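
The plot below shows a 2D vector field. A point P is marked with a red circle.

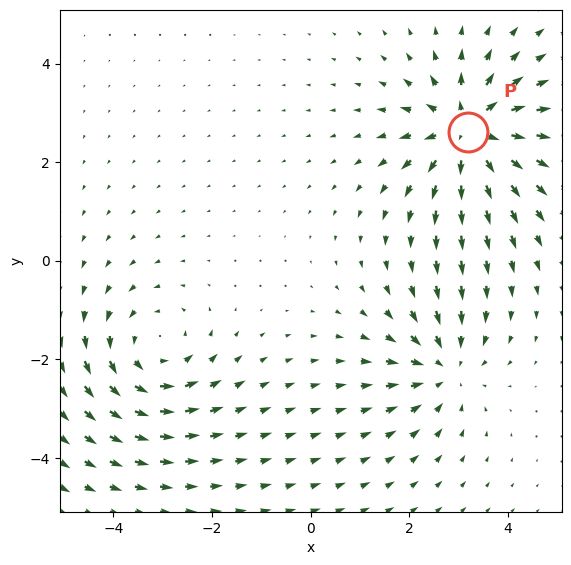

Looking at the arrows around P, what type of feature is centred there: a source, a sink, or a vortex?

At P (3.2, 2.6) the arrows spread outward. Divergence about +5, curl ≈0 — positive divergence with near-zero curl is a source.

source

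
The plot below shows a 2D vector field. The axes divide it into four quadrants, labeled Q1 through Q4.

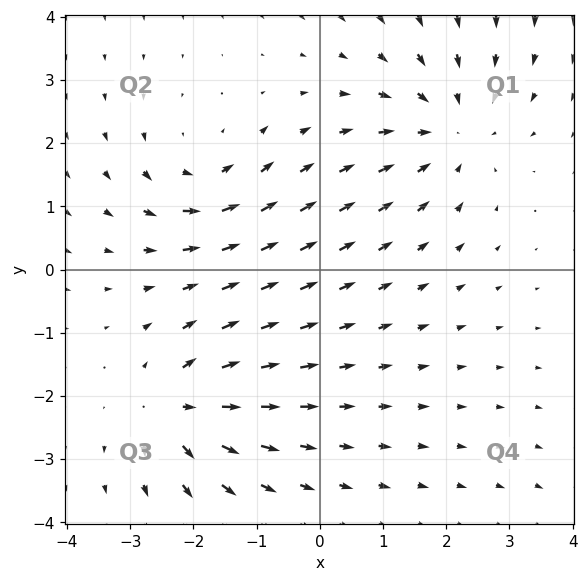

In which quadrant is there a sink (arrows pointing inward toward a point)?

The sink sits at approximately (2.1, 2.2), which lies in quadrant Q1. The divergence there is about -3, negative as expected for a sink.

Q1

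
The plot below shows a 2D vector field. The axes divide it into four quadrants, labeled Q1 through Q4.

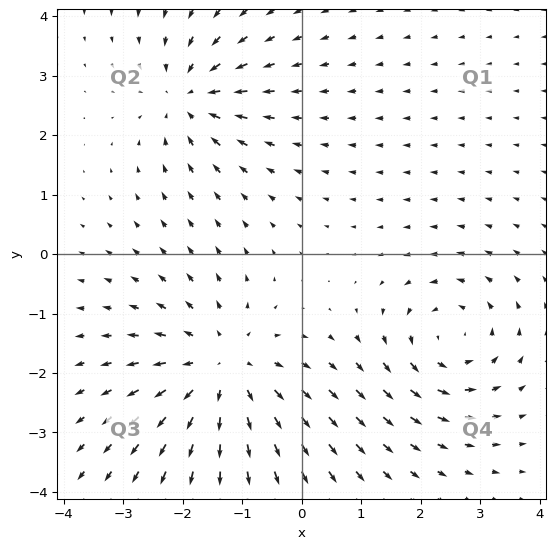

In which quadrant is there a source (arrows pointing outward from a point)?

The source sits at approximately (-1.3, -1.9), which lies in quadrant Q3. The divergence there is about +4, positive as expected for a source.

Q3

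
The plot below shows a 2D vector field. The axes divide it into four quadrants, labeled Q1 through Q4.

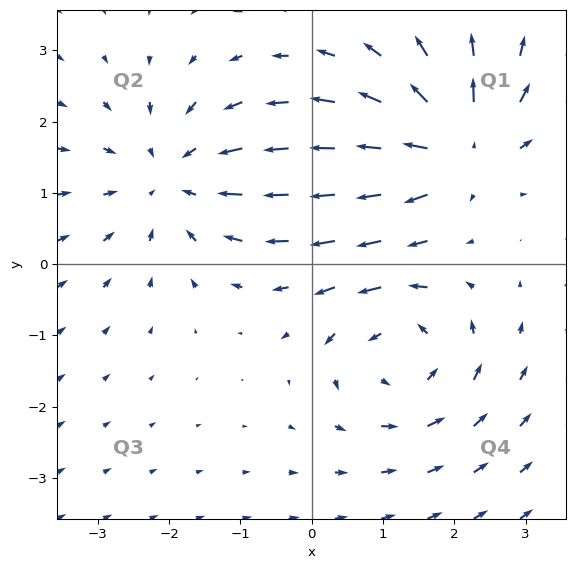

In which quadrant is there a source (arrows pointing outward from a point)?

Q1

The source sits at approximately (2.0, 1.7), which lies in quadrant Q1. The divergence there is about +6, positive as expected for a source.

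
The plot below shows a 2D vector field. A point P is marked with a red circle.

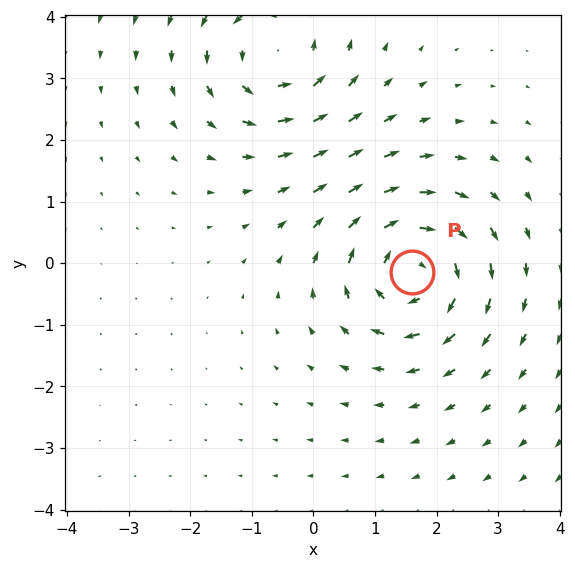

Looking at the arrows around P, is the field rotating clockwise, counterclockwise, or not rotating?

Near P at (1.6, -0.1) the arrows circulate clockwise. The curl (z-component) there is about -6; negative curl means clockwise rotation.

clockwise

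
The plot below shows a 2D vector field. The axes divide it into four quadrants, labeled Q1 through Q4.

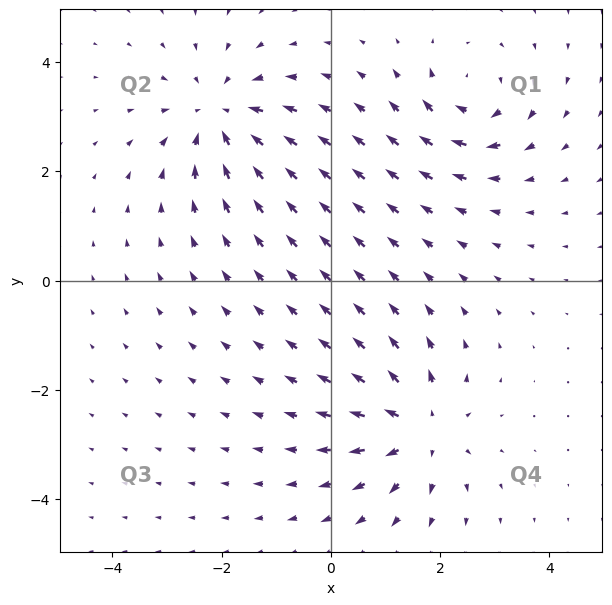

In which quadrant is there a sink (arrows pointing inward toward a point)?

Q2

The sink sits at approximately (-2.0, 3.0), which lies in quadrant Q2. The divergence there is about -4, negative as expected for a sink.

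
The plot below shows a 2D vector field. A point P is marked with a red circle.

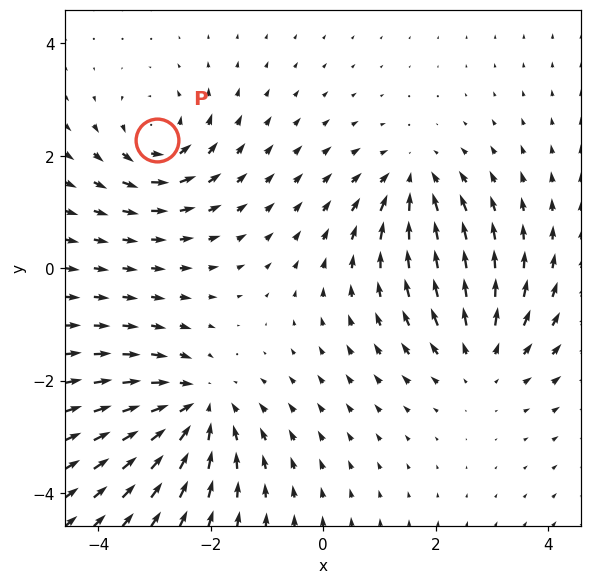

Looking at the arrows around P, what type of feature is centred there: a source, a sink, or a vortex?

vortex

At P (-3.0, 2.3) the arrows circulate counterclockwise. Divergence ≈0, curl about +4 — near-zero divergence with nonzero curl is a vortex.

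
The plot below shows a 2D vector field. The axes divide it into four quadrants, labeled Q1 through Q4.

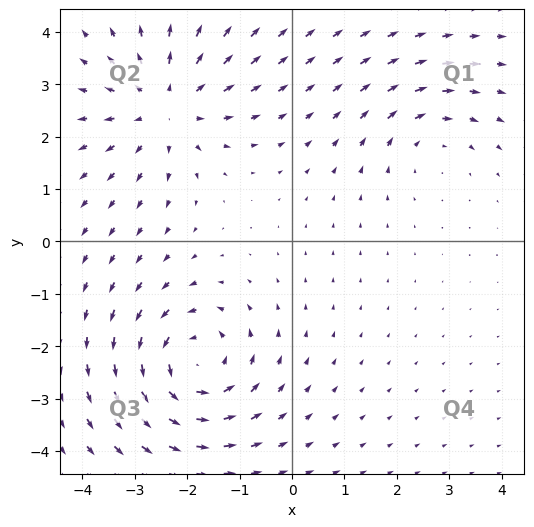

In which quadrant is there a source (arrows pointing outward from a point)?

Q2

The source sits at approximately (-2.4, 2.6), which lies in quadrant Q2. The divergence there is about +4, positive as expected for a source.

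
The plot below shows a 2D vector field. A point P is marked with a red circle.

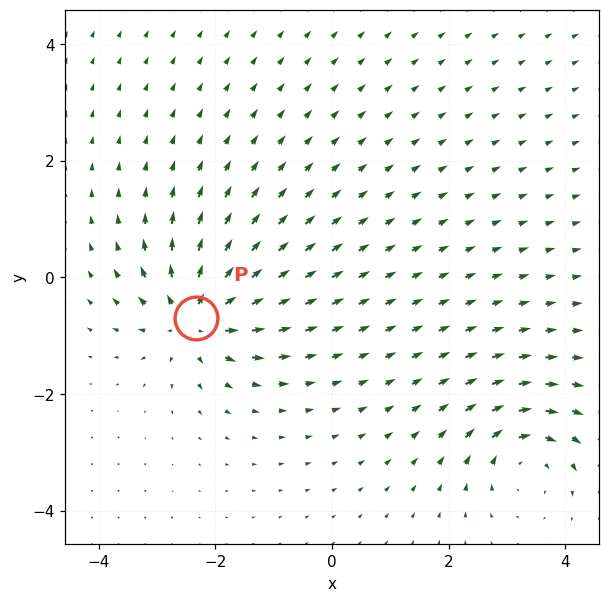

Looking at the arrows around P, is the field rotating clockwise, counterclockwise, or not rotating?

not rotating

Near P at (-2.3, -0.7) the arrows show no circulation. The curl there is ≈0.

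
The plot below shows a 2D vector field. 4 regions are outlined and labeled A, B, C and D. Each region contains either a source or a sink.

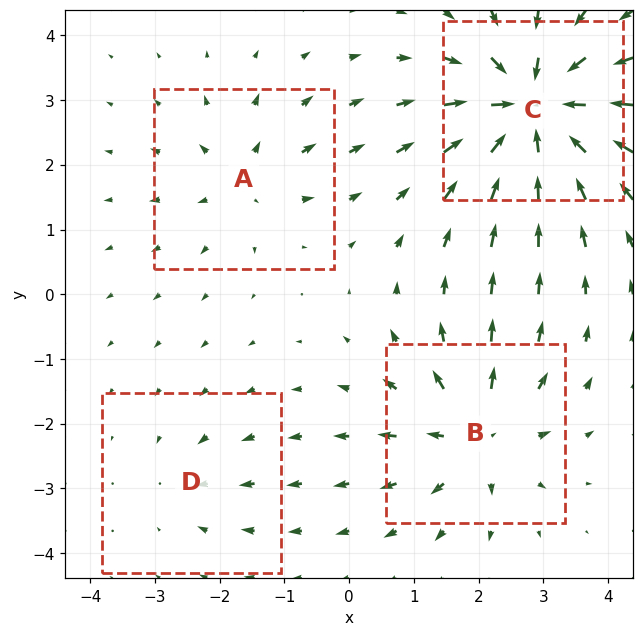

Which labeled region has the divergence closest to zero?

Divergence at each region's feature centre — A: about +4, B: about +6, C: about -9, D: about -2. Region D is closest to zero.

D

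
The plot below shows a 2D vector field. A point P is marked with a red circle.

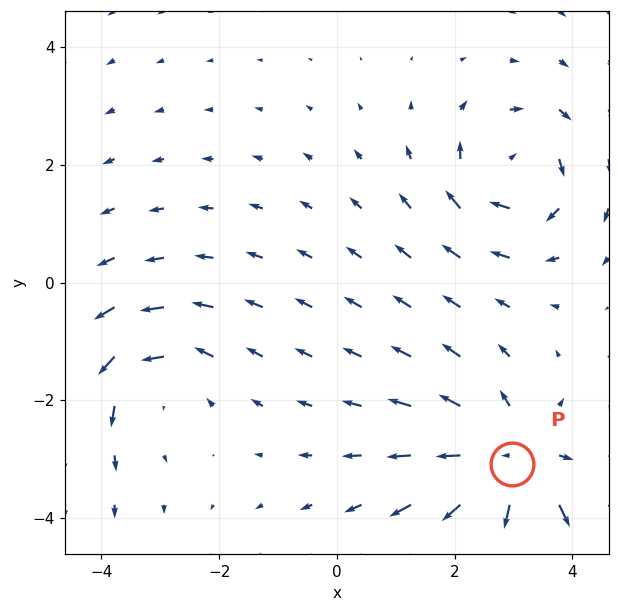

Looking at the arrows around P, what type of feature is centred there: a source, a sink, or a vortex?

source

At P (3.0, -3.1) the arrows spread outward. Divergence about +4, curl ≈0 — positive divergence with near-zero curl is a source.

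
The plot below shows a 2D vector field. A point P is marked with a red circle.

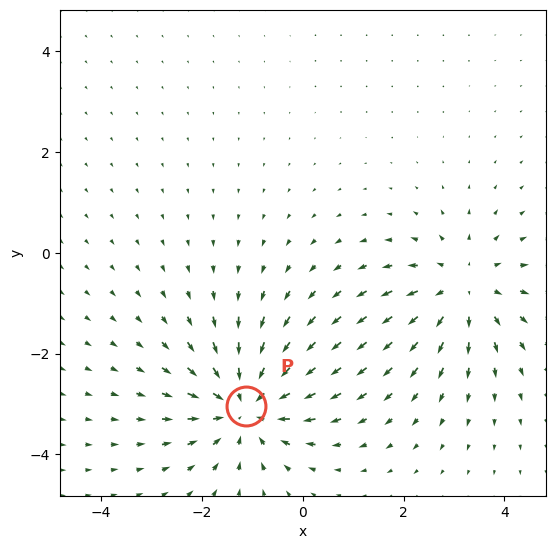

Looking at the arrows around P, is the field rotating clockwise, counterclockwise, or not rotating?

not rotating

Near P at (-1.1, -3.0) the arrows show no circulation. The curl there is ≈0.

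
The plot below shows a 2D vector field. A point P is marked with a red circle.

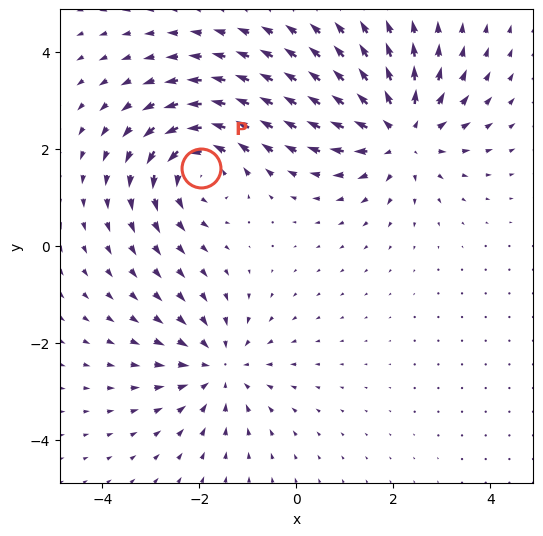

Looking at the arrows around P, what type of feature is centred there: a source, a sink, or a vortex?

vortex

At P (-2.0, 1.6) the arrows circulate counterclockwise. Divergence ≈0, curl about +5 — near-zero divergence with nonzero curl is a vortex.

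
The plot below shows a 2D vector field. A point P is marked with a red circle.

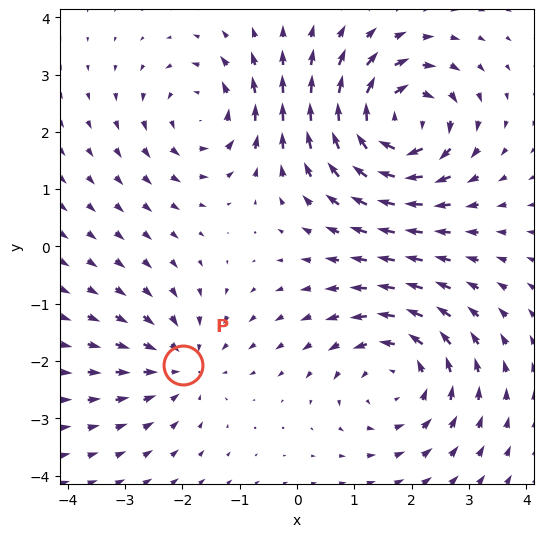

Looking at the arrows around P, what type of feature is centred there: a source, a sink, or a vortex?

At P (-2.0, -2.1) the arrows converge inward. Divergence about -3, curl ≈0 — negative divergence with near-zero curl is a sink.

sink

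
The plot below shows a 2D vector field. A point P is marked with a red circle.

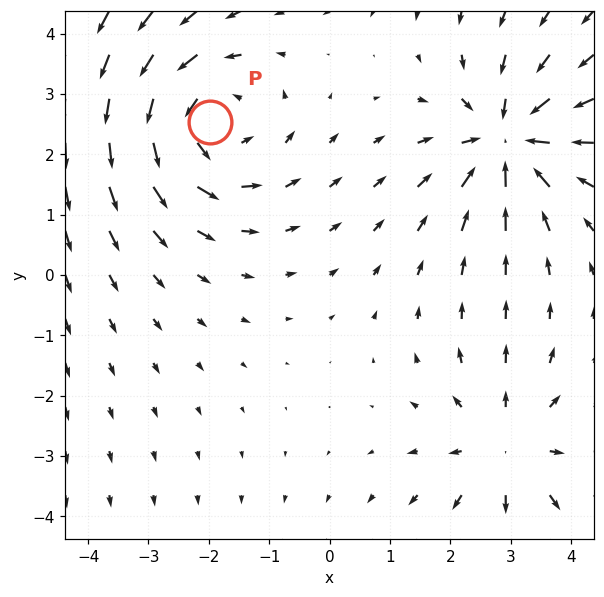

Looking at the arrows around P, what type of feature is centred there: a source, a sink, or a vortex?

At P (-2.0, 2.5) the arrows circulate counterclockwise. Divergence ≈0, curl about +3 — near-zero divergence with nonzero curl is a vortex.

vortex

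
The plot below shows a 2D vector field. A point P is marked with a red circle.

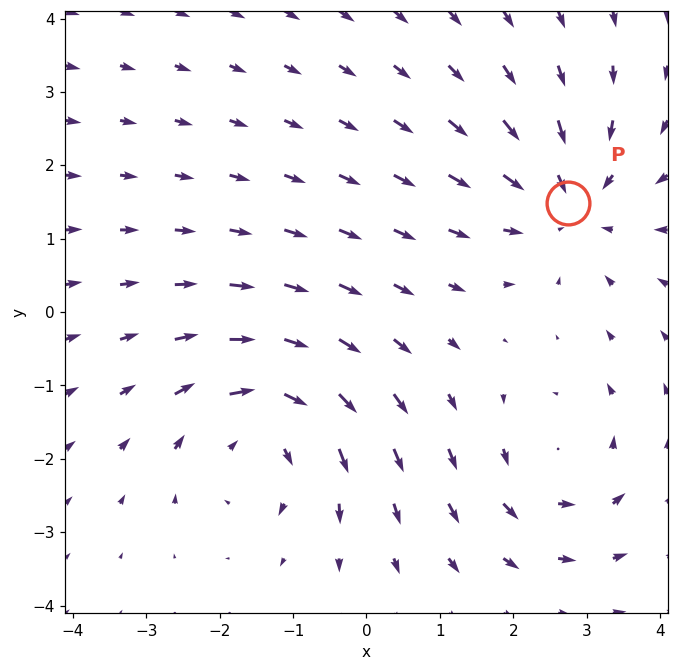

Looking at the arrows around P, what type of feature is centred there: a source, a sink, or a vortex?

At P (2.7, 1.5) the arrows converge inward. Divergence about -3, curl ≈0 — negative divergence with near-zero curl is a sink.

sink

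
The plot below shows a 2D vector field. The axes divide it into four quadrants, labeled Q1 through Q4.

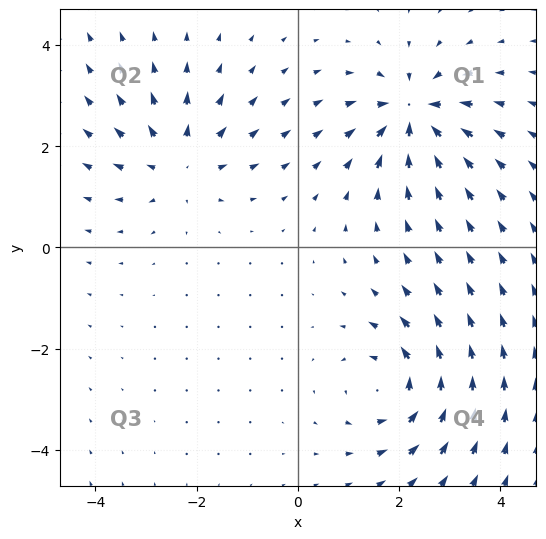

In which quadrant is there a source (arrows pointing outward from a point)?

The source sits at approximately (-2.3, 1.7), which lies in quadrant Q2. The divergence there is about +4, positive as expected for a source.

Q2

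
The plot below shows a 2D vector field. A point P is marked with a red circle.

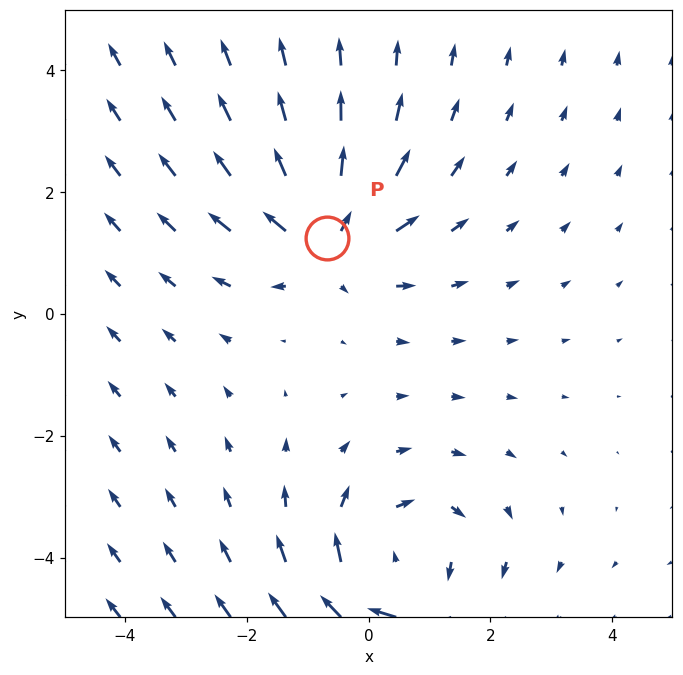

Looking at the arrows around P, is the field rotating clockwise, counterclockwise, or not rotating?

Near P at (-0.7, 1.2) the arrows show no circulation. The curl there is ≈0.

not rotating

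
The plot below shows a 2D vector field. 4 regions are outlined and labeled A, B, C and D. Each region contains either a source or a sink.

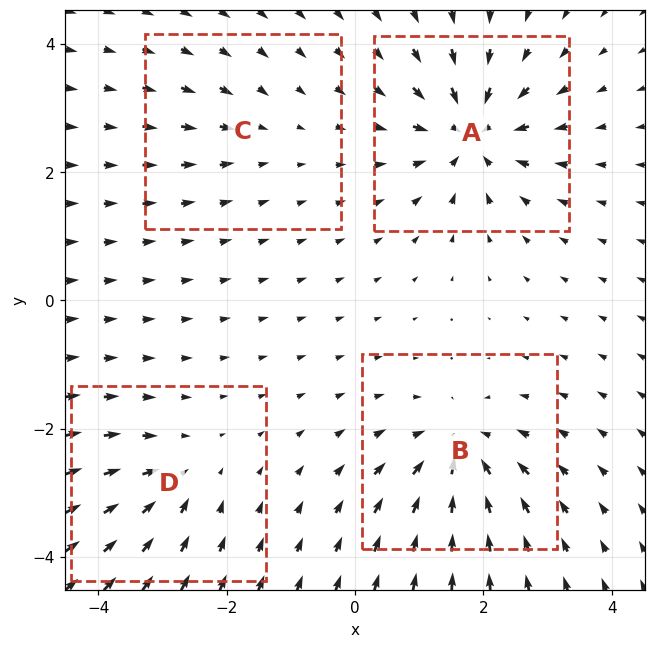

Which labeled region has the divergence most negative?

Divergence at each region's feature centre — A: about -8, B: about -6, C: about -3, D: about -4. Region A is most negative.

A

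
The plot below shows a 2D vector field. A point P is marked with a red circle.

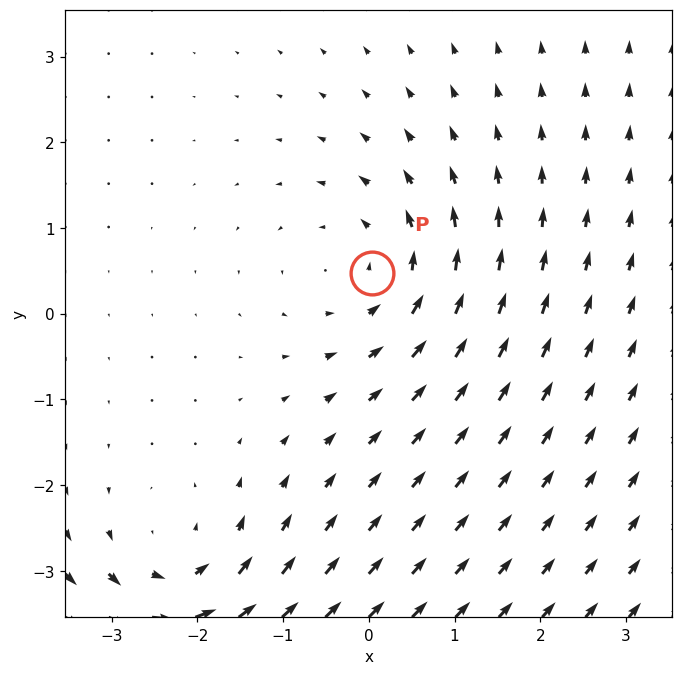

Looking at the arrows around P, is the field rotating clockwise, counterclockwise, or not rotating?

Near P at (0.0, 0.5) the arrows circulate counterclockwise. The curl (z-component) there is about +3; positive curl means counterclockwise rotation.

counterclockwise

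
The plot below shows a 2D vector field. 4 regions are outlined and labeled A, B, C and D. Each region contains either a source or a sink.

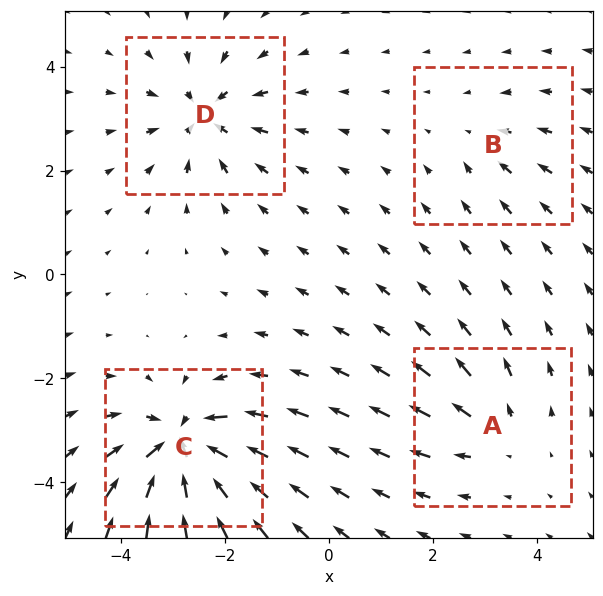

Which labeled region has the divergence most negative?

C

Divergence at each region's feature centre — A: about +4, B: about -2, C: about -9, D: about -6. Region C is most negative.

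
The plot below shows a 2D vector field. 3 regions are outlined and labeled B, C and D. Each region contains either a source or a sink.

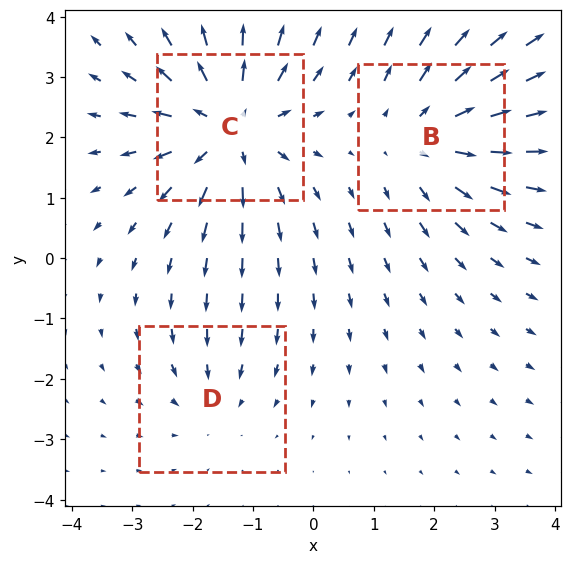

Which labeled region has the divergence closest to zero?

D

Divergence at each region's feature centre — B: about +3, C: about +4, D: about -2. Region D is closest to zero.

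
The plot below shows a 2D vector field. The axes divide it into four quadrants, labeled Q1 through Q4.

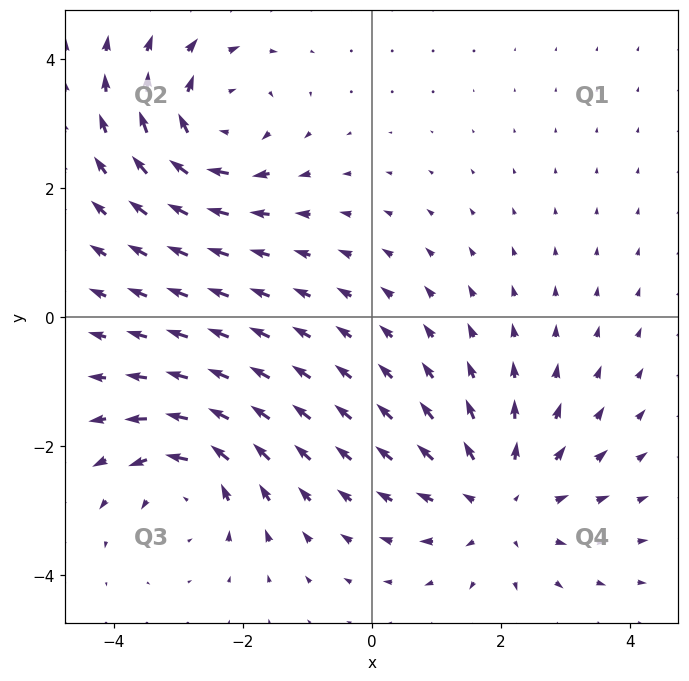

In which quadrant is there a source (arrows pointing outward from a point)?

The source sits at approximately (2.0, -2.9), which lies in quadrant Q4. The divergence there is about +4, positive as expected for a source.

Q4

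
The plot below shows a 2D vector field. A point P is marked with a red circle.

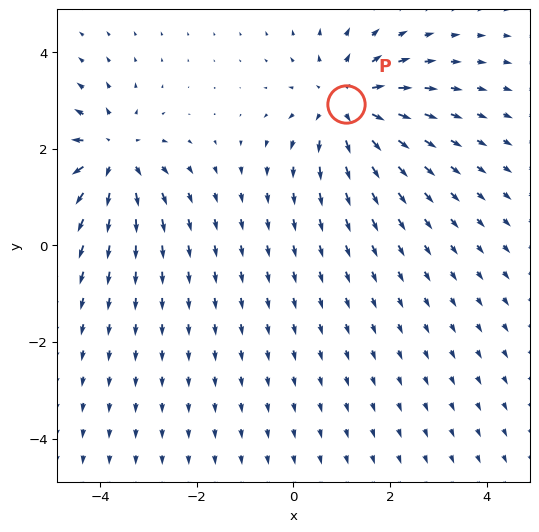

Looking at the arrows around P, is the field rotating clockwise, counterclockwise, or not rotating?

Near P at (1.1, 2.9) the arrows show no circulation. The curl there is ≈0.

not rotating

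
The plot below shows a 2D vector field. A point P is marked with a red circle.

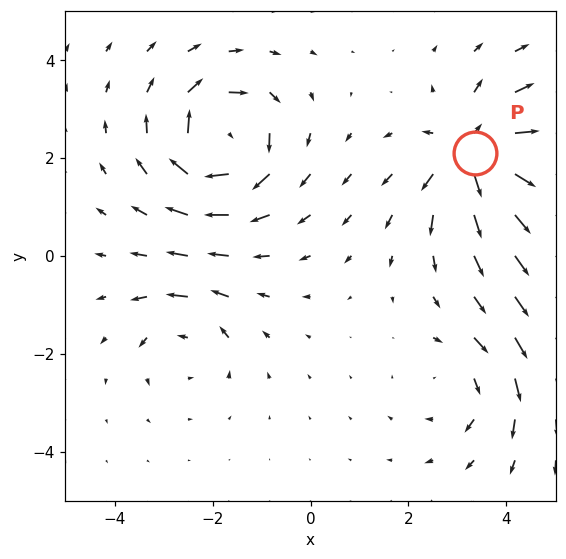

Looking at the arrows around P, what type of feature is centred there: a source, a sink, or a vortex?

source

At P (3.4, 2.1) the arrows spread outward. Divergence about +6, curl ≈0 — positive divergence with near-zero curl is a source.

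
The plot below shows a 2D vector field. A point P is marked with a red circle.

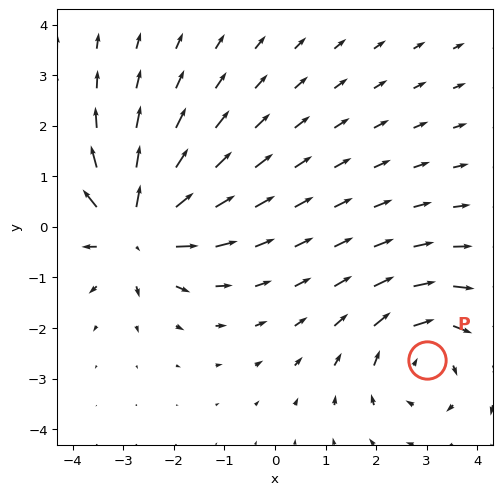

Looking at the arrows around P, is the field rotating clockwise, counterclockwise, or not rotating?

clockwise

Near P at (3.0, -2.6) the arrows circulate clockwise. The curl (z-component) there is about -3; negative curl means clockwise rotation.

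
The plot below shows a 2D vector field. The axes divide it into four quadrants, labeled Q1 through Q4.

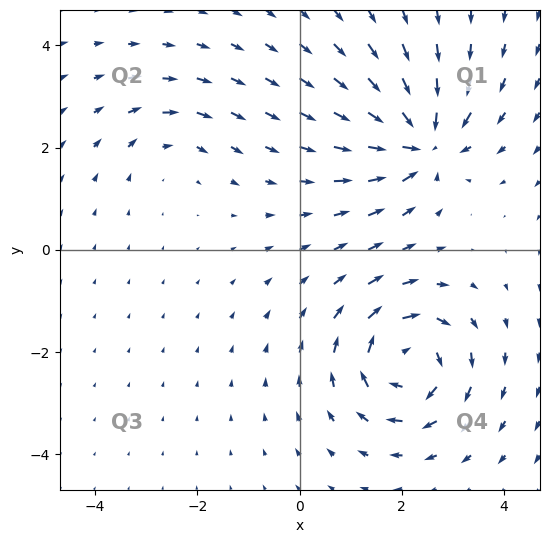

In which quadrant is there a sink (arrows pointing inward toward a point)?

The sink sits at approximately (2.4, 2.1), which lies in quadrant Q1. The divergence there is about -7, negative as expected for a sink.

Q1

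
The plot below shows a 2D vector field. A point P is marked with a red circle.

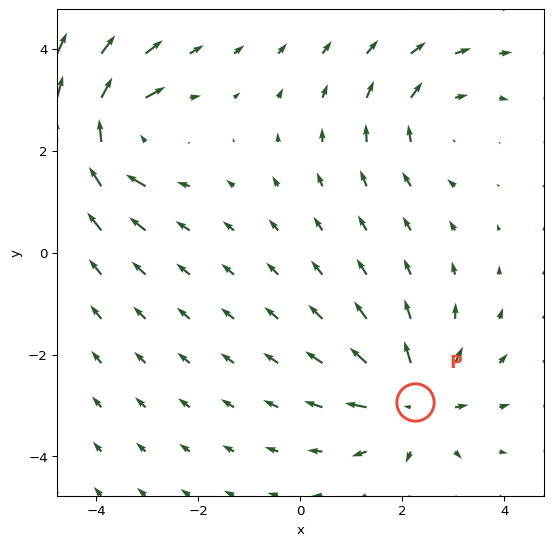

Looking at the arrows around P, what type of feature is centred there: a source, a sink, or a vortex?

source

At P (2.3, -2.9) the arrows spread outward. Divergence about +6, curl ≈0 — positive divergence with near-zero curl is a source.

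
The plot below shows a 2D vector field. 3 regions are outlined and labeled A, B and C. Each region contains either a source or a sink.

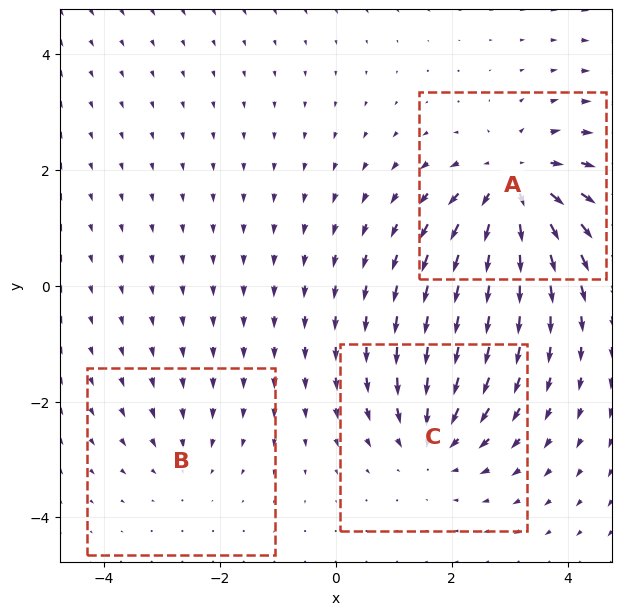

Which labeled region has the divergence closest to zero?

Divergence at each region's feature centre — A: about +5, B: about -2, C: about -4. Region B is closest to zero.

B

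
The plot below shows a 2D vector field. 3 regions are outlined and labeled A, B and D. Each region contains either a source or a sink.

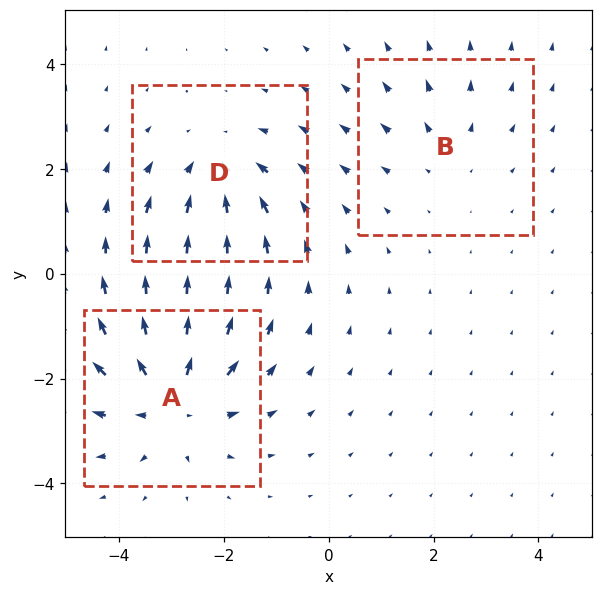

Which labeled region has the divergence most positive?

Divergence at each region's feature centre — A: about +4, B: about +2, D: about -3. Region A is most positive.

A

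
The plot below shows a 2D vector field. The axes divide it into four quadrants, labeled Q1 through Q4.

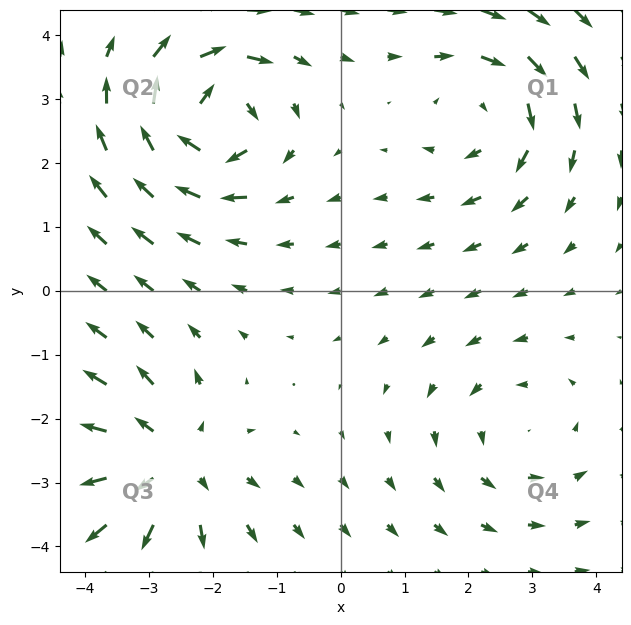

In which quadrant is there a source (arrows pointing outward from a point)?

Q3

The source sits at approximately (-2.7, -2.7), which lies in quadrant Q3. The divergence there is about +4, positive as expected for a source.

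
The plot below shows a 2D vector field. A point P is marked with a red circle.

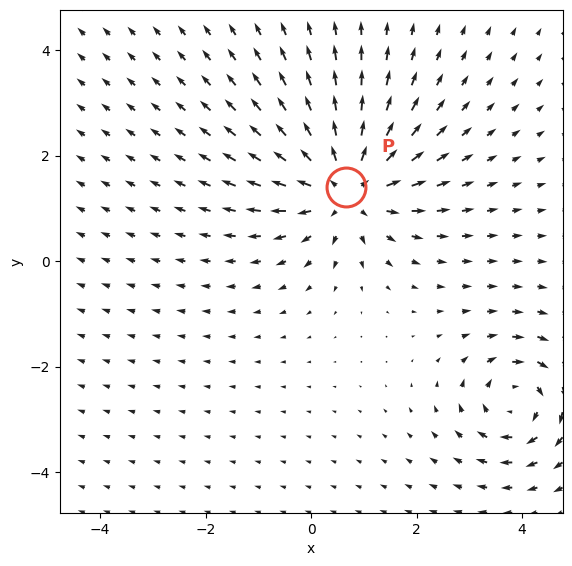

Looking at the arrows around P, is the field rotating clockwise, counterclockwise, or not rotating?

Near P at (0.7, 1.4) the arrows show no circulation. The curl there is ≈0.

not rotating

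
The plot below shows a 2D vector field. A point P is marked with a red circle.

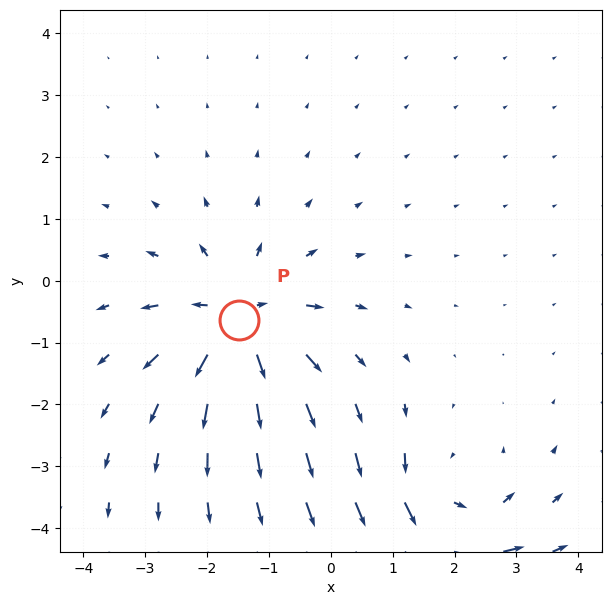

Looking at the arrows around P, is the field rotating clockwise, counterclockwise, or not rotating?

Near P at (-1.5, -0.6) the arrows show no circulation. The curl there is ≈0.

not rotating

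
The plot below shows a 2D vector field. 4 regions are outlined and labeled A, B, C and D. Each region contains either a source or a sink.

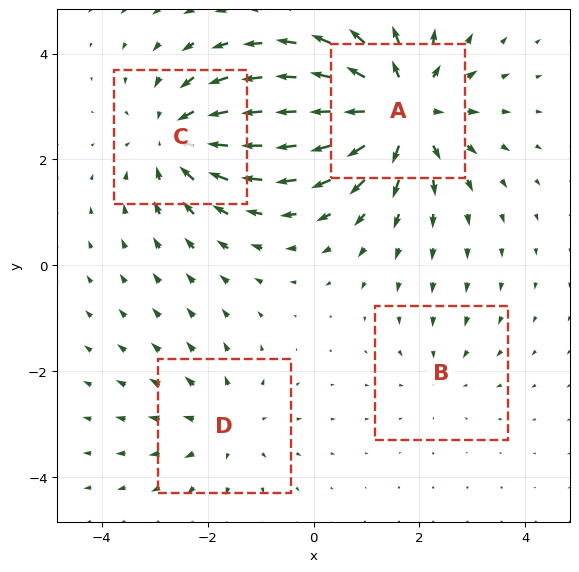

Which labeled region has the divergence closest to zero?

Divergence at each region's feature centre — A: about +6, B: about -2, C: about -5, D: about +3. Region B is closest to zero.

B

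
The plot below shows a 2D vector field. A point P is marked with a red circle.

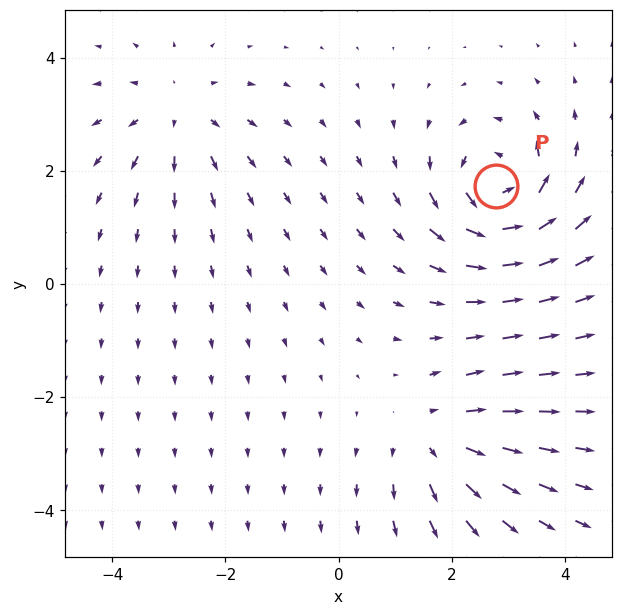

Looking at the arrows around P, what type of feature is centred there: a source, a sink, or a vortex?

At P (2.8, 1.7) the arrows circulate counterclockwise. Divergence ≈0, curl about +5 — near-zero divergence with nonzero curl is a vortex.

vortex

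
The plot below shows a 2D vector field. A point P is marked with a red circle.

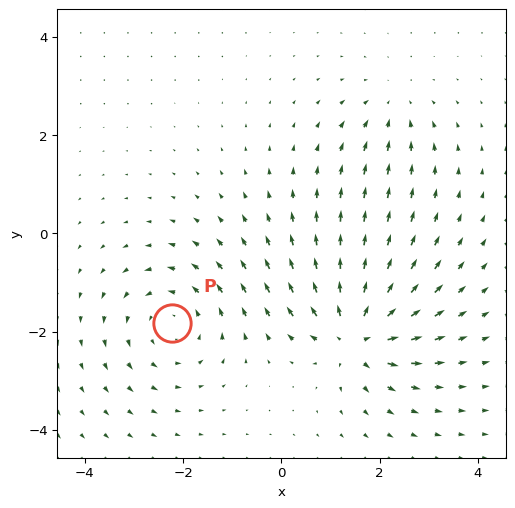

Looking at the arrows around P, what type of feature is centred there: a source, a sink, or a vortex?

At P (-2.2, -1.8) the arrows circulate counterclockwise. Divergence ≈0, curl about +4 — near-zero divergence with nonzero curl is a vortex.

vortex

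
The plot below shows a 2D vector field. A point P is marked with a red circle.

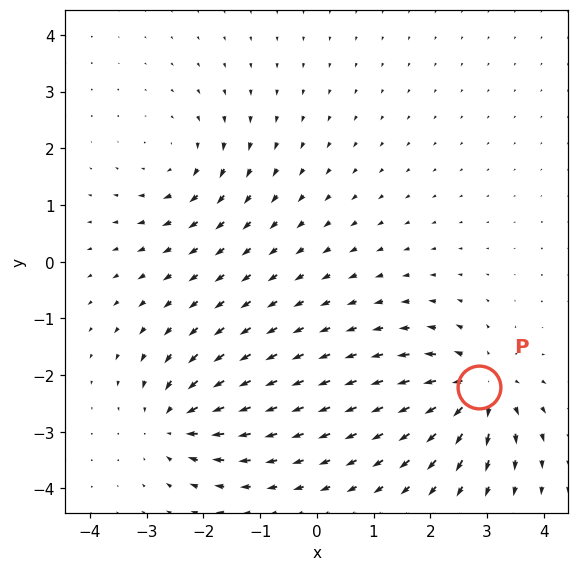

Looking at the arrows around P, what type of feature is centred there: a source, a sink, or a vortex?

At P (2.9, -2.2) the arrows spread outward. Divergence about +7, curl ≈0 — positive divergence with near-zero curl is a source.

source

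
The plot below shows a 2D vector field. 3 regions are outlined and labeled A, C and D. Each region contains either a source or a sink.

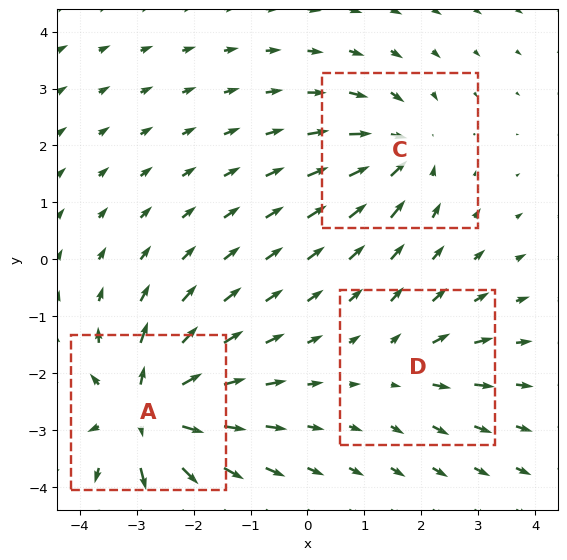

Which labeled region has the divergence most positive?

A

Divergence at each region's feature centre — A: about +6, C: about -4, D: about +2. Region A is most positive.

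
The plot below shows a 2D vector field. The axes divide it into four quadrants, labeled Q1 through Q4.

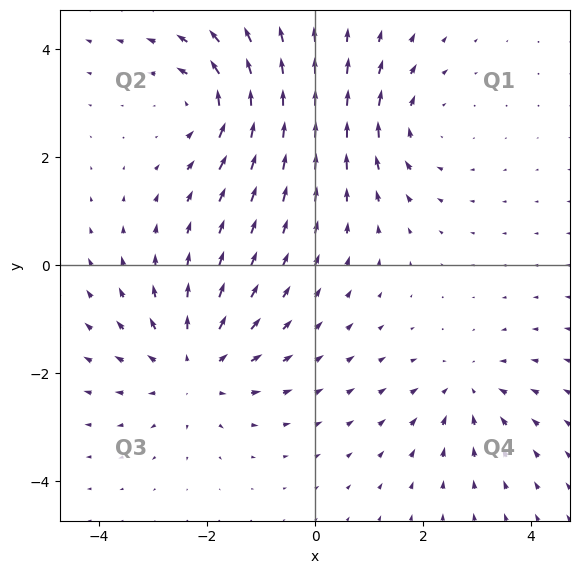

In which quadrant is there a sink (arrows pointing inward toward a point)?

Q4

The sink sits at approximately (2.8, -2.3), which lies in quadrant Q4. The divergence there is about -3, negative as expected for a sink.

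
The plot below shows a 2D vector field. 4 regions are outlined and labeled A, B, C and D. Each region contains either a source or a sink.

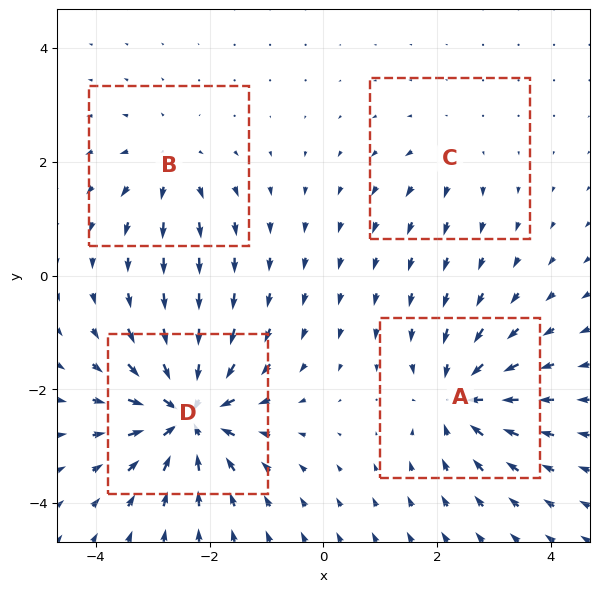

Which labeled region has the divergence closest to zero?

C

Divergence at each region's feature centre — A: about -6, B: about +4, C: about +3, D: about -9. Region C is closest to zero.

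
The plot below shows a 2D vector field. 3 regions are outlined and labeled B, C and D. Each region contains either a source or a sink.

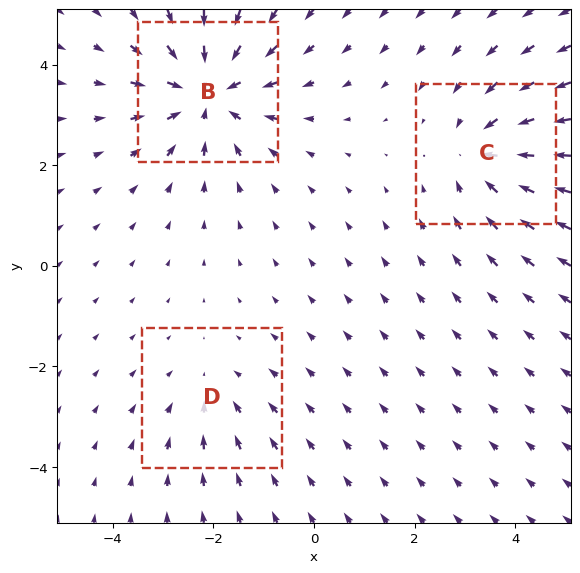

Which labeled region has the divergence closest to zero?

Divergence at each region's feature centre — B: about -4, C: about -3, D: about -2. Region D is closest to zero.

D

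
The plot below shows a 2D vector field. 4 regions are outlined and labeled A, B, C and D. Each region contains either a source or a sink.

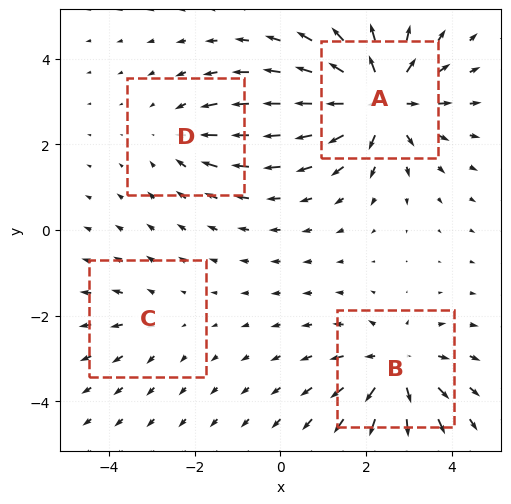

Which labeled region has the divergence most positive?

Divergence at each region's feature centre — A: about +7, B: about +5, C: about +2, D: about -3. Region A is most positive.

A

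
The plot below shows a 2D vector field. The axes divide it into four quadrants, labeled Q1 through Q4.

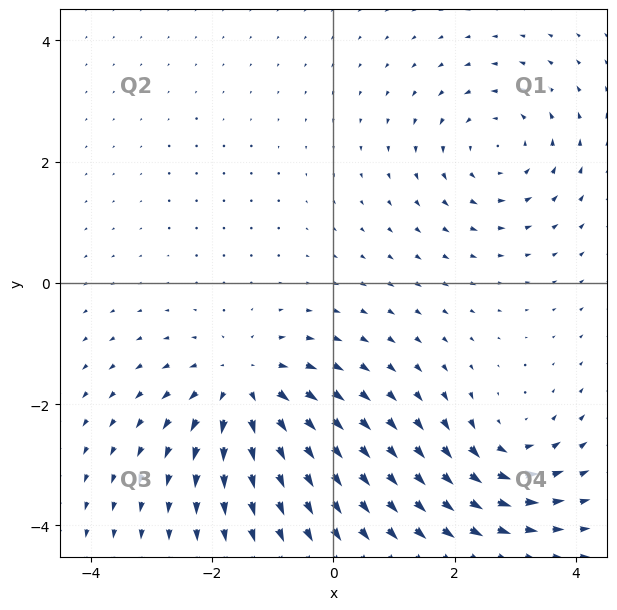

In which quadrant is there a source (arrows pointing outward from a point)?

Q3

The source sits at approximately (-1.5, -1.7), which lies in quadrant Q3. The divergence there is about +5, positive as expected for a source.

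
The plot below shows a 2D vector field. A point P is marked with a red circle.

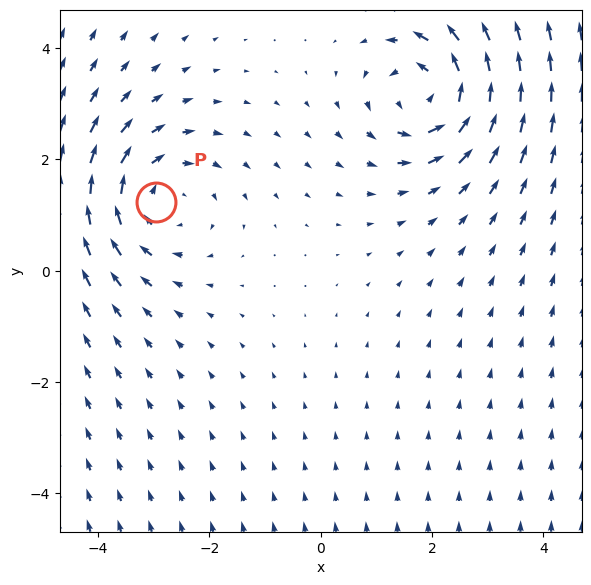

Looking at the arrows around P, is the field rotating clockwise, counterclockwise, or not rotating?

Near P at (-3.0, 1.2) the arrows circulate clockwise. The curl (z-component) there is about -2; negative curl means clockwise rotation.

clockwise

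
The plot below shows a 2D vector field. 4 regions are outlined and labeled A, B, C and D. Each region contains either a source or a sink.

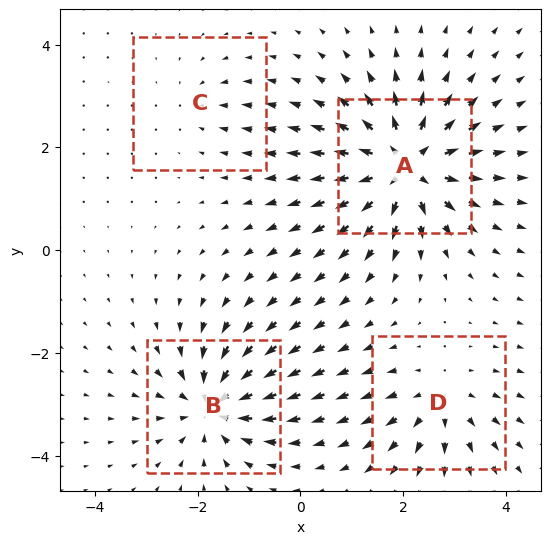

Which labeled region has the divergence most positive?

Divergence at each region's feature centre — A: about +8, B: about -6, C: about -2, D: about +4. Region A is most positive.

A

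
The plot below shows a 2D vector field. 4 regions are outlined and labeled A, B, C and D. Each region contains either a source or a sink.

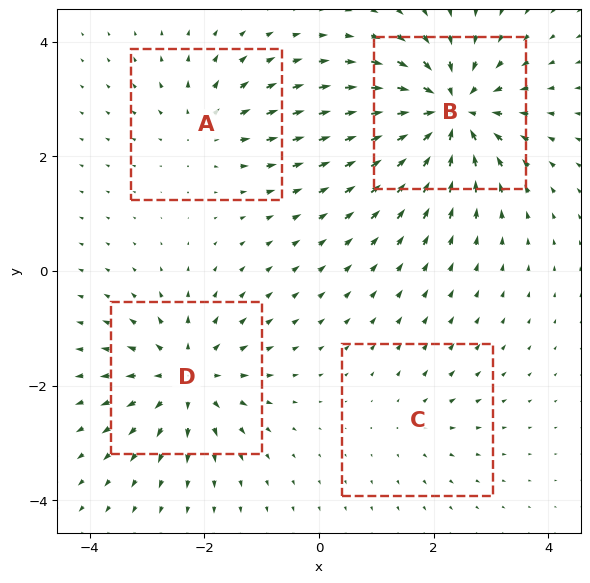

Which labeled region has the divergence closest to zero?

Divergence at each region's feature centre — A: about +4, B: about -8, C: about +2, D: about +6. Region C is closest to zero.

C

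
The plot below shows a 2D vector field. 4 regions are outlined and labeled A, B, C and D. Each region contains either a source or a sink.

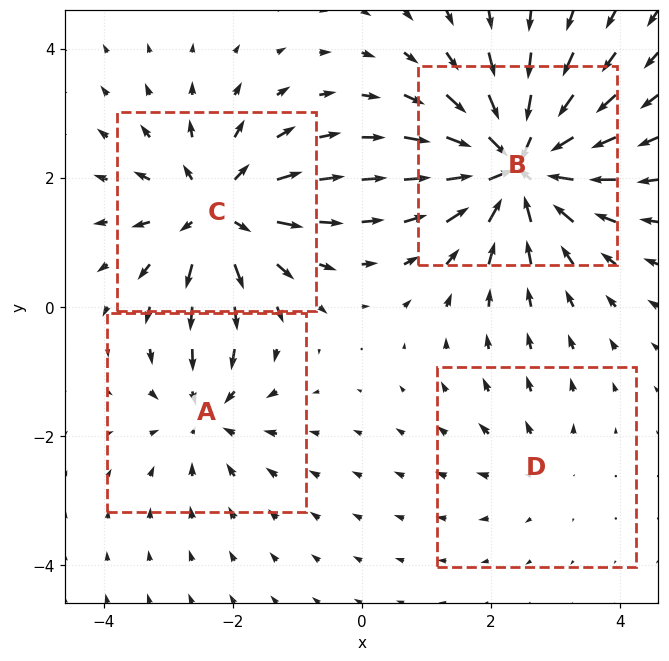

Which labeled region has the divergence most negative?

Divergence at each region's feature centre — A: about -4, B: about -8, C: about +6, D: about +2. Region B is most negative.

B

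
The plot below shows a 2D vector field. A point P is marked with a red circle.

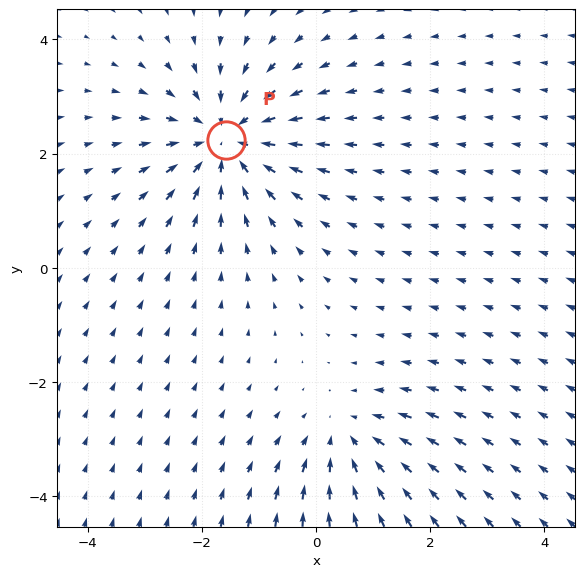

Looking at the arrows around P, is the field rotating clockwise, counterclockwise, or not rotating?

Near P at (-1.6, 2.2) the arrows show no circulation. The curl there is ≈0.

not rotating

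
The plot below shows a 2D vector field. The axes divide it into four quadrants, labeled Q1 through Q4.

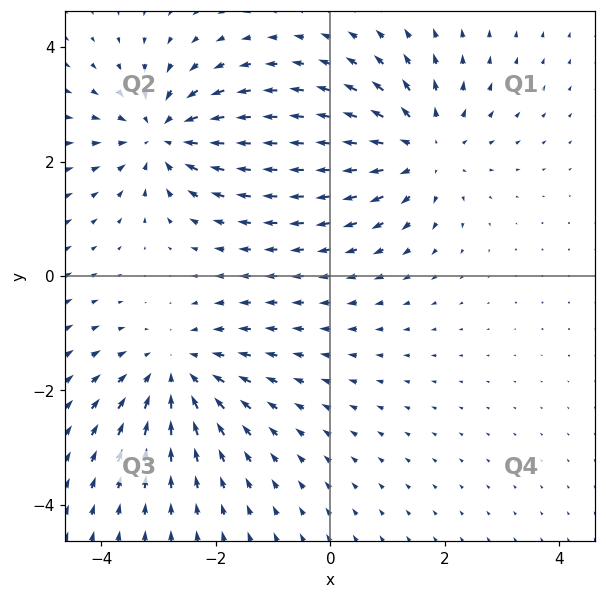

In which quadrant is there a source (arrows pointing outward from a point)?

The source sits at approximately (1.6, 2.2), which lies in quadrant Q1. The divergence there is about +4, positive as expected for a source.

Q1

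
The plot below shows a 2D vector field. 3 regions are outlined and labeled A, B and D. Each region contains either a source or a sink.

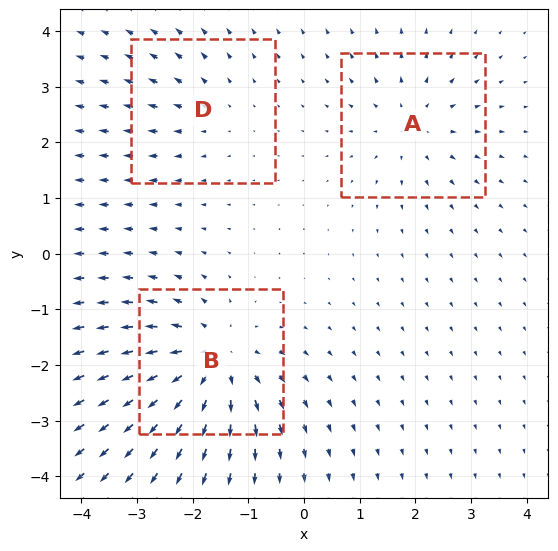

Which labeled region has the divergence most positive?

Divergence at each region's feature centre — A: about +3, B: about +5, D: about +2. Region B is most positive.

B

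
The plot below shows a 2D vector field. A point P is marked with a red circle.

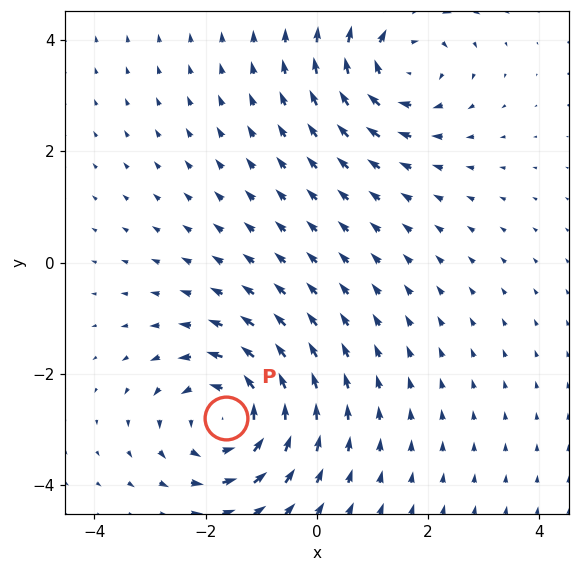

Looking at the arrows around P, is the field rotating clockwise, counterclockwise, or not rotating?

counterclockwise

Near P at (-1.6, -2.8) the arrows circulate counterclockwise. The curl (z-component) there is about +3; positive curl means counterclockwise rotation.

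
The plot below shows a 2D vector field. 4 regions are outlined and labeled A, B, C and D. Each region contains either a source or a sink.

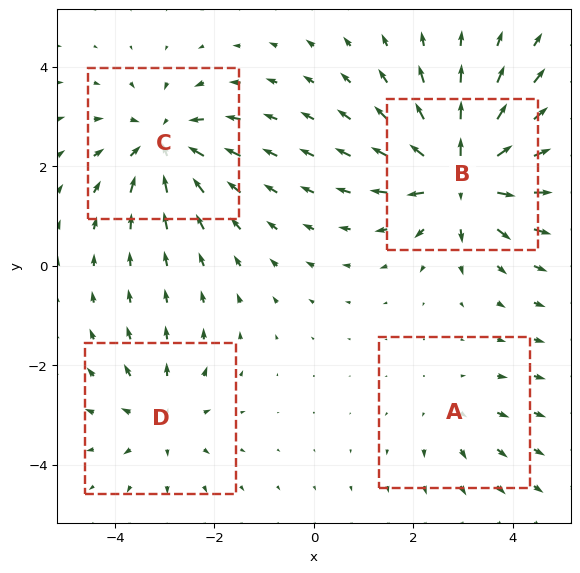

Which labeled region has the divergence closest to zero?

Divergence at each region's feature centre — A: about +2, B: about +7, C: about -5, D: about +3. Region A is closest to zero.

A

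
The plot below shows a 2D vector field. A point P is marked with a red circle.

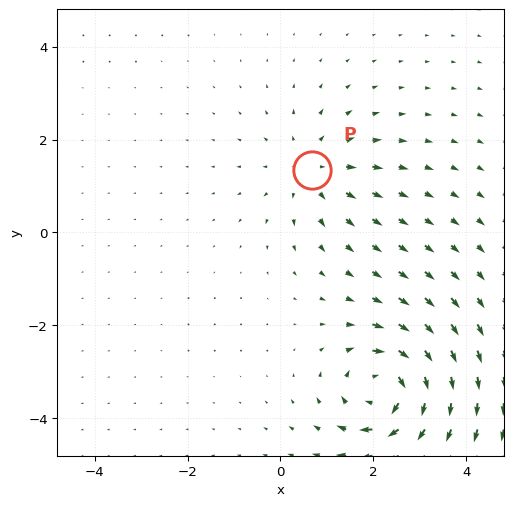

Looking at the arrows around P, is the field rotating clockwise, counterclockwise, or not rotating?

Near P at (0.7, 1.3) the arrows show no circulation. The curl there is ≈0.

not rotating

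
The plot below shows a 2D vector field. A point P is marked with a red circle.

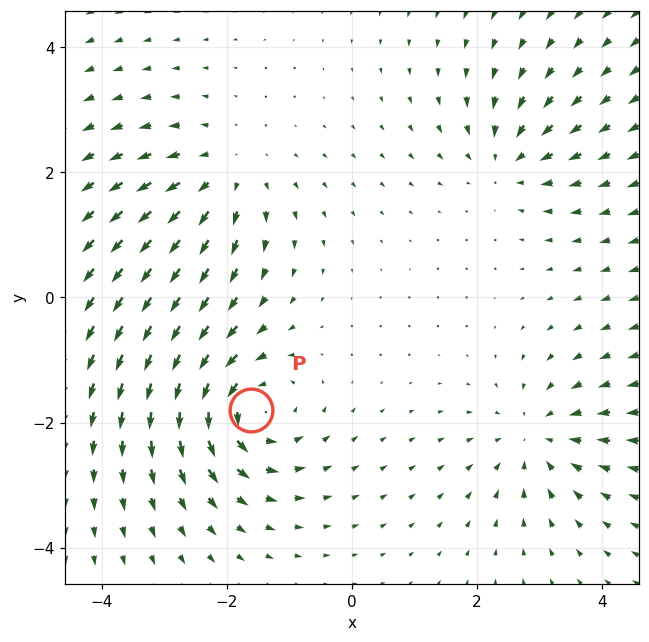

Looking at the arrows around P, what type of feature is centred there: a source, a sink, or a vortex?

vortex

At P (-1.6, -1.8) the arrows circulate counterclockwise. Divergence ≈0, curl about +5 — near-zero divergence with nonzero curl is a vortex.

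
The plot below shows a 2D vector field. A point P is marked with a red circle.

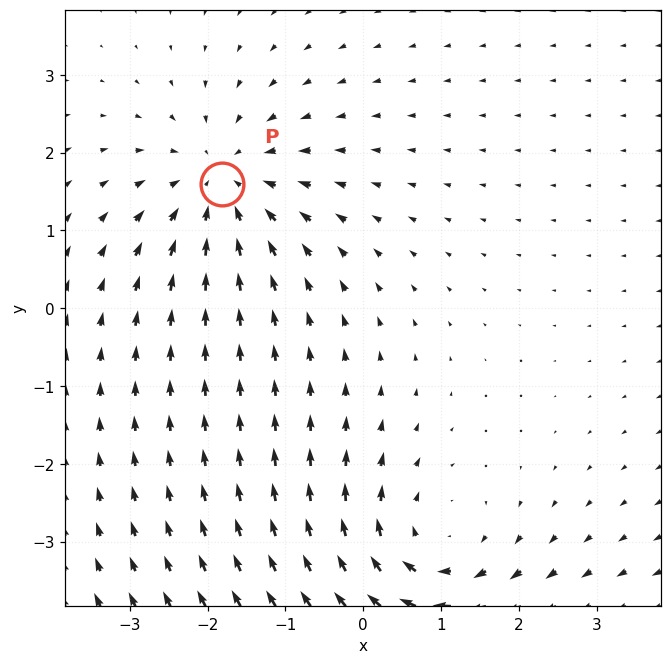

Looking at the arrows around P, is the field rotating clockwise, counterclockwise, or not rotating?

Near P at (-1.8, 1.6) the arrows show no circulation. The curl there is ≈0.

not rotating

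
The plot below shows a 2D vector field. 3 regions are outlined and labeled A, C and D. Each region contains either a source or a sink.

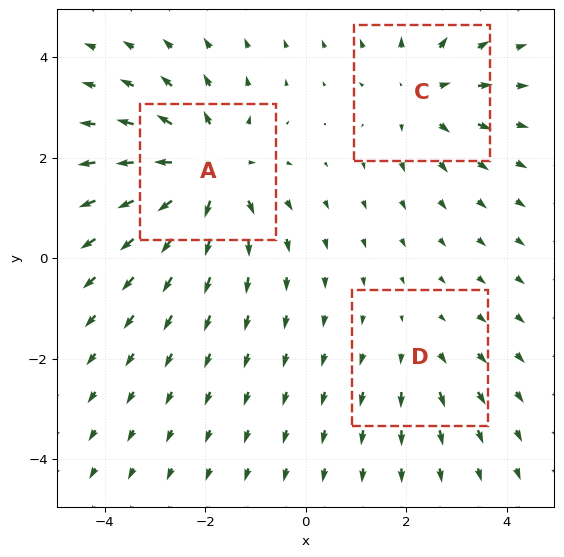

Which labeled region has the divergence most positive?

Divergence at each region's feature centre — A: about +5, C: about +3, D: about +2. Region A is most positive.

A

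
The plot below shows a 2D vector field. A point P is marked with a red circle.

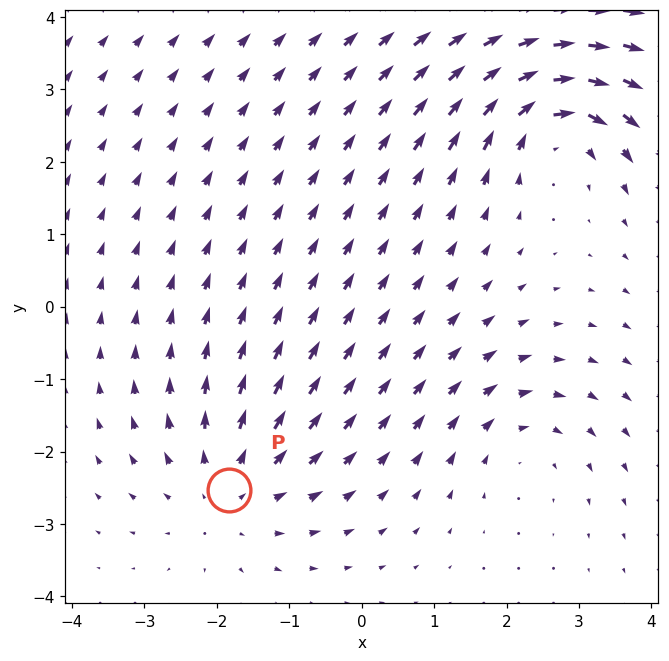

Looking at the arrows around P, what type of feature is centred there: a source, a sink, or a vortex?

source

At P (-1.8, -2.5) the arrows spread outward. Divergence about +4, curl ≈0 — positive divergence with near-zero curl is a source.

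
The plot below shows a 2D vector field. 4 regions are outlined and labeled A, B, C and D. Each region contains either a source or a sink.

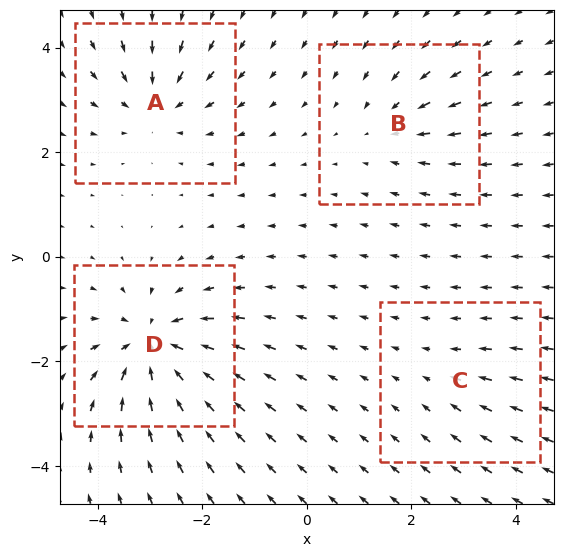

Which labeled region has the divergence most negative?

D

Divergence at each region's feature centre — A: about -5, B: about -4, C: about -2, D: about -8. Region D is most negative.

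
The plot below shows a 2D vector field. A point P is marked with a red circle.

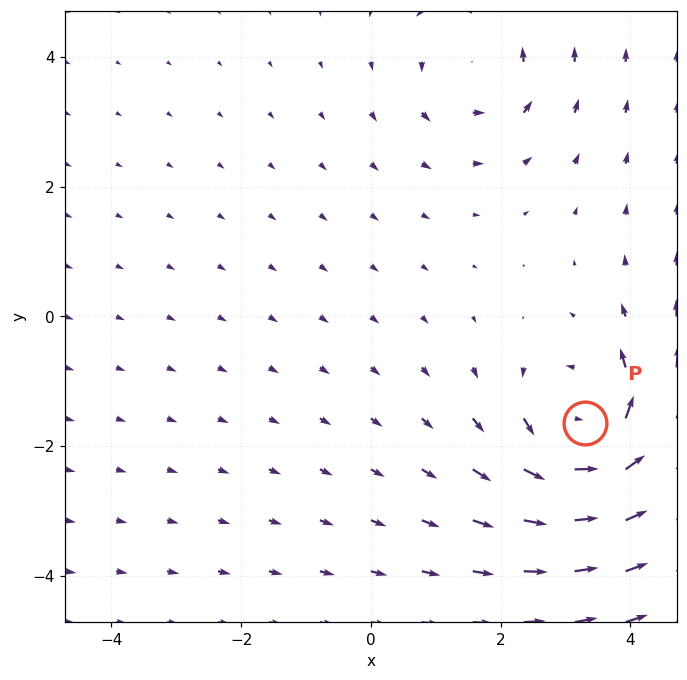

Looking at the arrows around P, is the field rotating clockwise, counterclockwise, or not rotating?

counterclockwise

Near P at (3.3, -1.6) the arrows circulate counterclockwise. The curl (z-component) there is about +5; positive curl means counterclockwise rotation.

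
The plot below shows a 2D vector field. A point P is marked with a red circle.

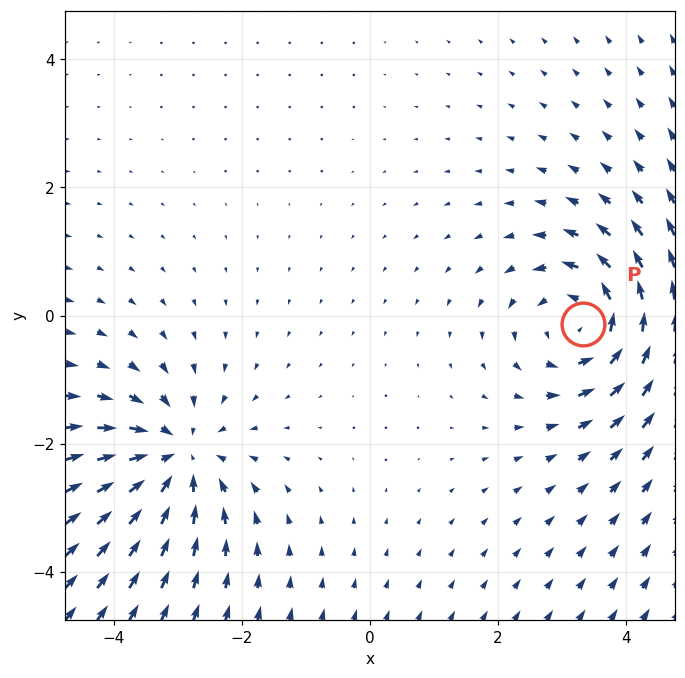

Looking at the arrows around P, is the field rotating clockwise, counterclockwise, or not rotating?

counterclockwise

Near P at (3.3, -0.1) the arrows circulate counterclockwise. The curl (z-component) there is about +5; positive curl means counterclockwise rotation.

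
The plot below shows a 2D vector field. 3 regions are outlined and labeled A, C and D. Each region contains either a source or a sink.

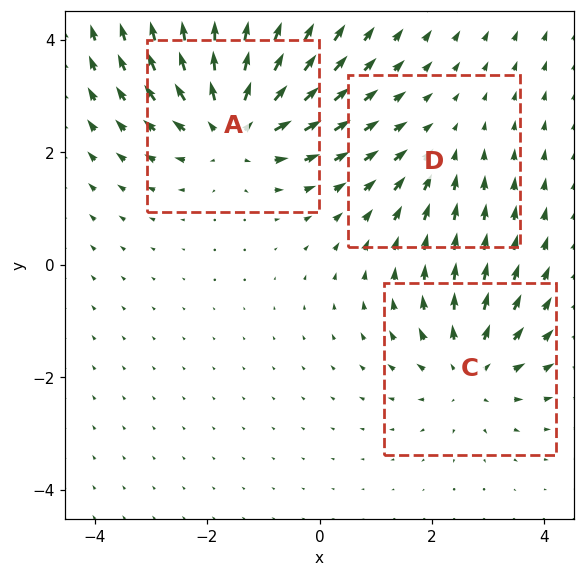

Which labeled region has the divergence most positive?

A

Divergence at each region's feature centre — A: about +5, C: about +3, D: about -2. Region A is most positive.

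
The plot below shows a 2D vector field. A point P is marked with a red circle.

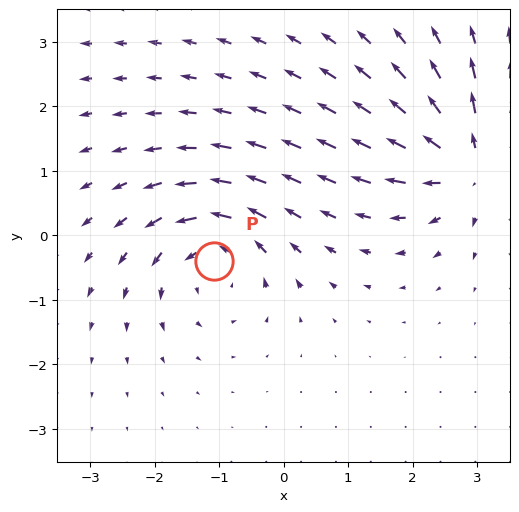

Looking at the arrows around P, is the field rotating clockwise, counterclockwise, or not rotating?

counterclockwise

Near P at (-1.1, -0.4) the arrows circulate counterclockwise. The curl (z-component) there is about +4; positive curl means counterclockwise rotation.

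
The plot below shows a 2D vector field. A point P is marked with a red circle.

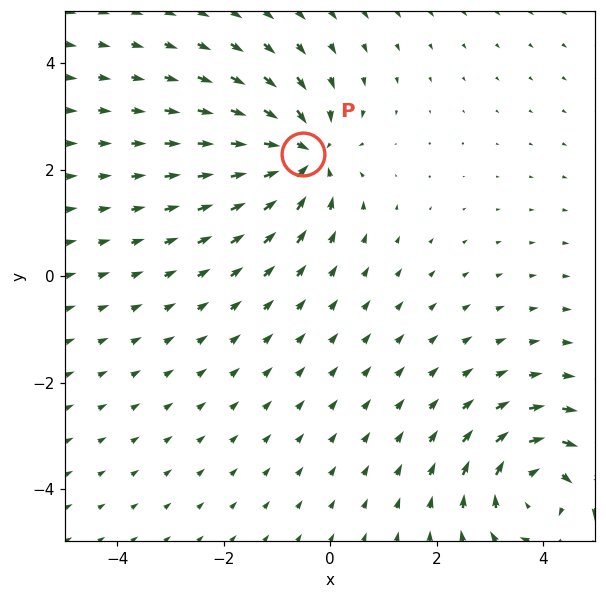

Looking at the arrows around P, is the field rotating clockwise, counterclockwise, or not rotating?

not rotating

Near P at (-0.5, 2.3) the arrows show no circulation. The curl there is ≈0.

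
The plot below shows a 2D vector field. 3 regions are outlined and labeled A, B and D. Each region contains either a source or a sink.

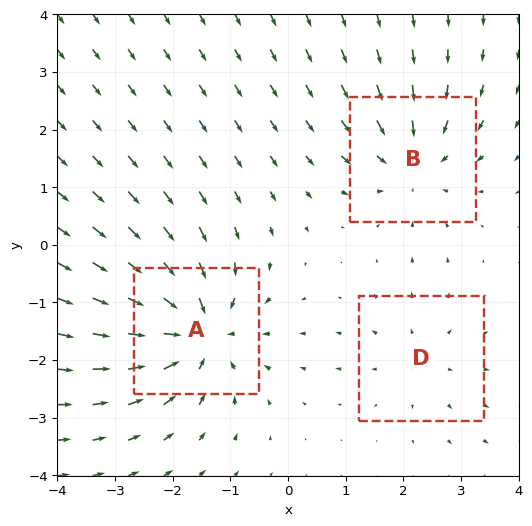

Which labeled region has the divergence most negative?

Divergence at each region's feature centre — A: about -5, B: about -4, D: about +2. Region A is most negative.

A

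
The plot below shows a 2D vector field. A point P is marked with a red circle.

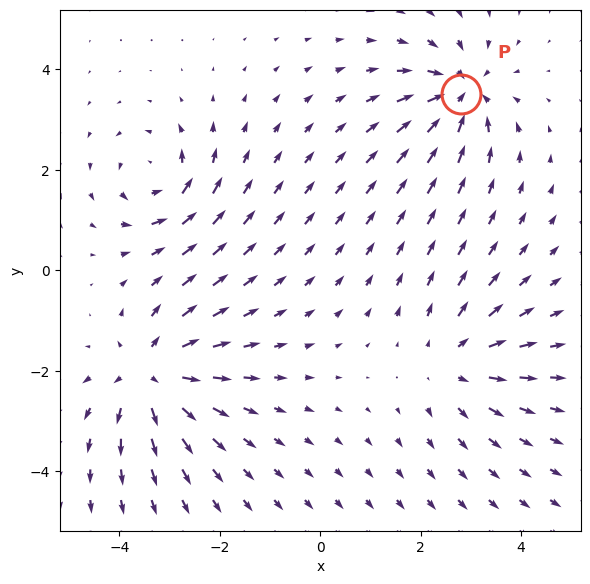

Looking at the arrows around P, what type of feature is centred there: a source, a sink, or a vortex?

sink

At P (2.8, 3.5) the arrows converge inward. Divergence about -4, curl ≈0 — negative divergence with near-zero curl is a sink.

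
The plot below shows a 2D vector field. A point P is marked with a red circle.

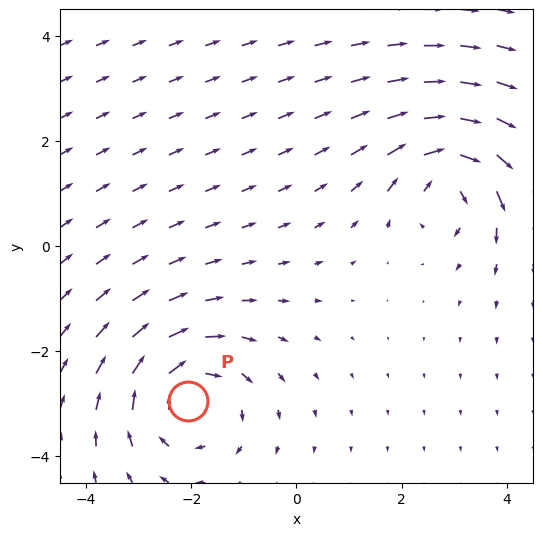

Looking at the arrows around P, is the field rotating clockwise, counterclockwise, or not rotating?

clockwise

Near P at (-2.1, -2.9) the arrows circulate clockwise. The curl (z-component) there is about -5; negative curl means clockwise rotation.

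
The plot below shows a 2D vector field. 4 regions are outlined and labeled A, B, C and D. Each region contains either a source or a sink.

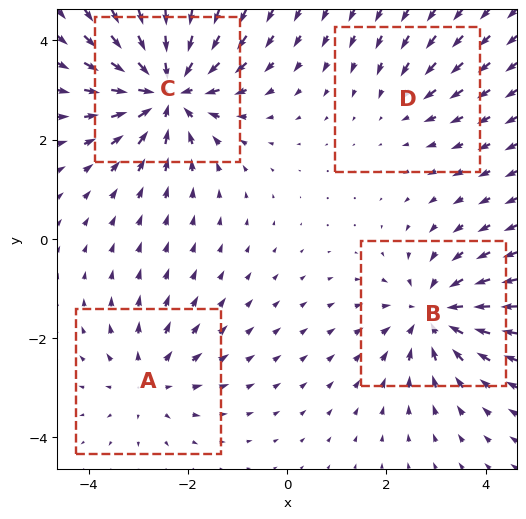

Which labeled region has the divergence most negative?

C

Divergence at each region's feature centre — A: about +3, B: about -5, C: about -7, D: about -2. Region C is most negative.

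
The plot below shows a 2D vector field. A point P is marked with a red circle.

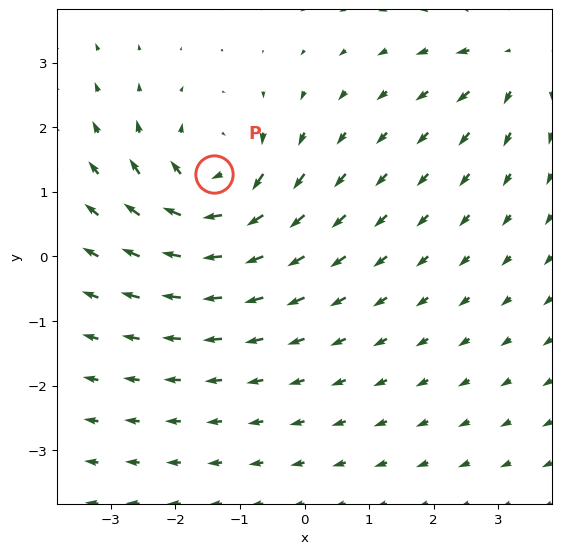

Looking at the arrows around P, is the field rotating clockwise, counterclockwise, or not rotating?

Near P at (-1.4, 1.3) the arrows circulate clockwise. The curl (z-component) there is about -6; negative curl means clockwise rotation.

clockwise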